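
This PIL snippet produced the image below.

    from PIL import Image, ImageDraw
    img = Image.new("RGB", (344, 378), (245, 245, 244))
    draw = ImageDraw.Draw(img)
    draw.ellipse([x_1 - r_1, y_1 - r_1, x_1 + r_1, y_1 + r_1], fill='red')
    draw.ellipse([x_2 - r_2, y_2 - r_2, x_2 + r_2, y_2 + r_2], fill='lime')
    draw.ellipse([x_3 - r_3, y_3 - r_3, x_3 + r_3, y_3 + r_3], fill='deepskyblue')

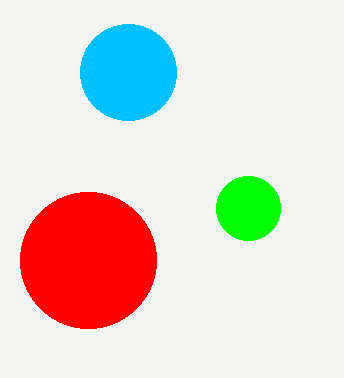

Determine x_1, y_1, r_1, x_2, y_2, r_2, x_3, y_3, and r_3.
x_1 = 88
y_1 = 260
r_1 = 68
x_2 = 248
y_2 = 208
r_2 = 32
x_3 = 128
y_3 = 72
r_3 = 48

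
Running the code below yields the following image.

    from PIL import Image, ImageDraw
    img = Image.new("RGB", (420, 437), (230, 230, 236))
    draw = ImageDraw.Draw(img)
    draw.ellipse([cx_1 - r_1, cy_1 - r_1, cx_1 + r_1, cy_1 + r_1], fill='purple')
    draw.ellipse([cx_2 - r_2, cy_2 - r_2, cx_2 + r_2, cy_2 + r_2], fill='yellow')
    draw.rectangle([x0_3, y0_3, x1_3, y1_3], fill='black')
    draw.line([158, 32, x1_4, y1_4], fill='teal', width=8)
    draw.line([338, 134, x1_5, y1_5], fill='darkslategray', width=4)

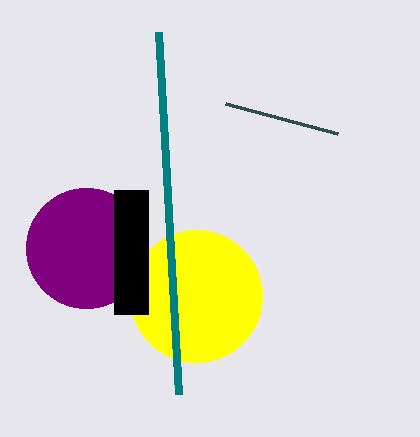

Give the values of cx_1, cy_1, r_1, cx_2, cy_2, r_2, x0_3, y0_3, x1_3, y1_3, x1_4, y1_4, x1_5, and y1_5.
cx_1 = 86; cy_1 = 248; r_1 = 60; cx_2 = 196; cy_2 = 296; r_2 = 66; x0_3 = 114; y0_3 = 190; x1_3 = 148; y1_3 = 314; x1_4 = 178; y1_4 = 394; x1_5 = 226; y1_5 = 104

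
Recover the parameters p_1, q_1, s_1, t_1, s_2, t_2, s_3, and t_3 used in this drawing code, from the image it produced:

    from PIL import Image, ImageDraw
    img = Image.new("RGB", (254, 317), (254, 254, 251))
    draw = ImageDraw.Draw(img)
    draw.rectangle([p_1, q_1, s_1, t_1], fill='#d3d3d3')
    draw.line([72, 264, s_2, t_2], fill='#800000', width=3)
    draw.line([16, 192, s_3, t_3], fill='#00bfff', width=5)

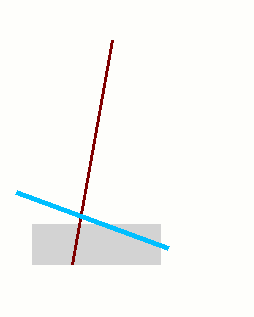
p_1 = 32; q_1 = 224; s_1 = 160; t_1 = 264; s_2 = 112; t_2 = 40; s_3 = 168; t_3 = 248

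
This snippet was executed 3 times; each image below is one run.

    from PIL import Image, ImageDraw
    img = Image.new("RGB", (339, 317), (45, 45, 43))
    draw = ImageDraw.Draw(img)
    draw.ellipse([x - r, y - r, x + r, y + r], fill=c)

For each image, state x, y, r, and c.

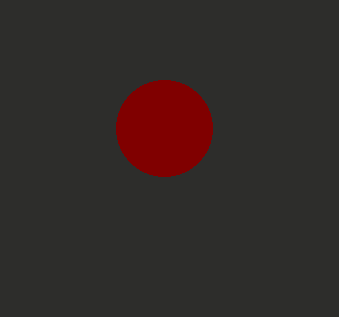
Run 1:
x = 164; y = 128; r = 48; c = 'maroon'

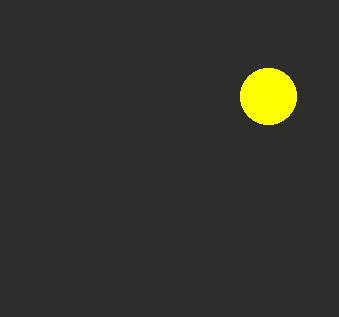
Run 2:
x = 268; y = 96; r = 28; c = 'yellow'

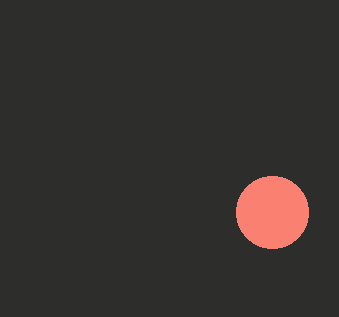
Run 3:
x = 272; y = 212; r = 36; c = 'salmon'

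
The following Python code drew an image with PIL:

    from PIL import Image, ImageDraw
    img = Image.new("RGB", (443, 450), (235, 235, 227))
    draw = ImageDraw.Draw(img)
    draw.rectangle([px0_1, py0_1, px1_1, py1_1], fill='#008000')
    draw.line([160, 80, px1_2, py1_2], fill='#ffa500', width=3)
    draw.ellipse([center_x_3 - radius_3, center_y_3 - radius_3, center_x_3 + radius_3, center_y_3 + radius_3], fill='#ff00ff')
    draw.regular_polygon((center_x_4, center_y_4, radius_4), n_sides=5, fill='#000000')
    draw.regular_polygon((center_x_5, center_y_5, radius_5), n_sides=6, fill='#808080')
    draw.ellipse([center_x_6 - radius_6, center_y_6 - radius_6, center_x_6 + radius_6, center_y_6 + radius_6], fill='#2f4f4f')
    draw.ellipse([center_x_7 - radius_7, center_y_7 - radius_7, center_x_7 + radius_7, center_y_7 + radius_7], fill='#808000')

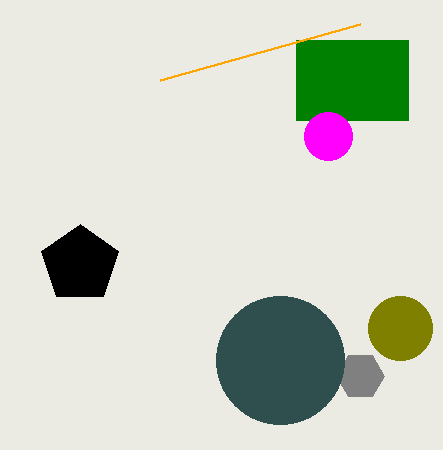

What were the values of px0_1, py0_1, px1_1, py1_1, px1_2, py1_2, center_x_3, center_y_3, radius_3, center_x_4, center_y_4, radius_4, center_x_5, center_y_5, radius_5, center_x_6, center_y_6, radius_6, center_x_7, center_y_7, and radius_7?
px0_1 = 296
py0_1 = 40
px1_1 = 408
py1_1 = 120
px1_2 = 360
py1_2 = 24
center_x_3 = 328
center_y_3 = 136
radius_3 = 24
center_x_4 = 80
center_y_4 = 264
radius_4 = 40
center_x_5 = 360
center_y_5 = 376
radius_5 = 24
center_x_6 = 280
center_y_6 = 360
radius_6 = 64
center_x_7 = 400
center_y_7 = 328
radius_7 = 32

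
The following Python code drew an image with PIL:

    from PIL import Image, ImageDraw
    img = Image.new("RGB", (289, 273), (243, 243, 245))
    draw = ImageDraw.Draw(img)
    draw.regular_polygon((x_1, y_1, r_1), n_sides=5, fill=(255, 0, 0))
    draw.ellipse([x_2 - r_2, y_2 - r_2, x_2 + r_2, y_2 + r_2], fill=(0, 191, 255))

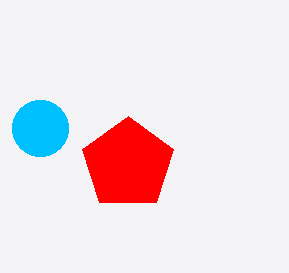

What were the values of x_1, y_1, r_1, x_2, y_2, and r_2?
x_1 = 128; y_1 = 164; r_1 = 48; x_2 = 40; y_2 = 128; r_2 = 28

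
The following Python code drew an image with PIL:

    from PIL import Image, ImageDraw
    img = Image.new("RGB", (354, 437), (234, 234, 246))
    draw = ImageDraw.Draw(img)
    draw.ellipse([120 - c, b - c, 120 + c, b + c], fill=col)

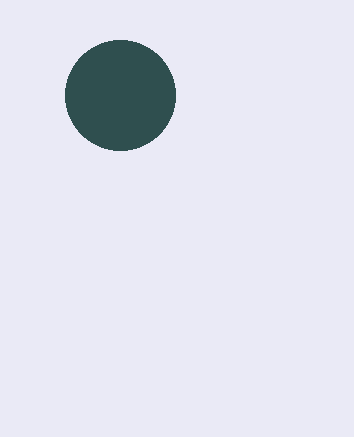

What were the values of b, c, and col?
b = 95
c = 55
col = 'darkslategray'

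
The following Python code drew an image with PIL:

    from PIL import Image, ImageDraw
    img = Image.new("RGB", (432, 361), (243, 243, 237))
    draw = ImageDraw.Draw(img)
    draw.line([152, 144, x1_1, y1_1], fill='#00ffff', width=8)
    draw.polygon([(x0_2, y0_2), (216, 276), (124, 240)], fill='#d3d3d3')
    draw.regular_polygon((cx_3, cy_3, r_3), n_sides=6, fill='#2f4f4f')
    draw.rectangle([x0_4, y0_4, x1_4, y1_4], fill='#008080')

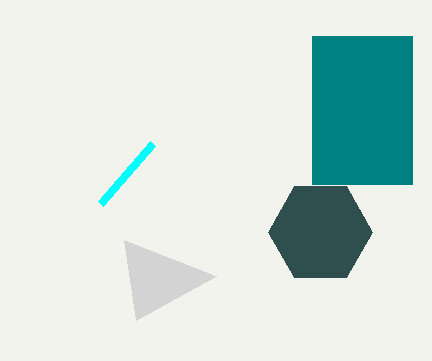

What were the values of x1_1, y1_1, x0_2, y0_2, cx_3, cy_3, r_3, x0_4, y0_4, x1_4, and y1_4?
x1_1 = 100, y1_1 = 204, x0_2 = 136, y0_2 = 320, cx_3 = 320, cy_3 = 232, r_3 = 52, x0_4 = 312, y0_4 = 36, x1_4 = 412, y1_4 = 184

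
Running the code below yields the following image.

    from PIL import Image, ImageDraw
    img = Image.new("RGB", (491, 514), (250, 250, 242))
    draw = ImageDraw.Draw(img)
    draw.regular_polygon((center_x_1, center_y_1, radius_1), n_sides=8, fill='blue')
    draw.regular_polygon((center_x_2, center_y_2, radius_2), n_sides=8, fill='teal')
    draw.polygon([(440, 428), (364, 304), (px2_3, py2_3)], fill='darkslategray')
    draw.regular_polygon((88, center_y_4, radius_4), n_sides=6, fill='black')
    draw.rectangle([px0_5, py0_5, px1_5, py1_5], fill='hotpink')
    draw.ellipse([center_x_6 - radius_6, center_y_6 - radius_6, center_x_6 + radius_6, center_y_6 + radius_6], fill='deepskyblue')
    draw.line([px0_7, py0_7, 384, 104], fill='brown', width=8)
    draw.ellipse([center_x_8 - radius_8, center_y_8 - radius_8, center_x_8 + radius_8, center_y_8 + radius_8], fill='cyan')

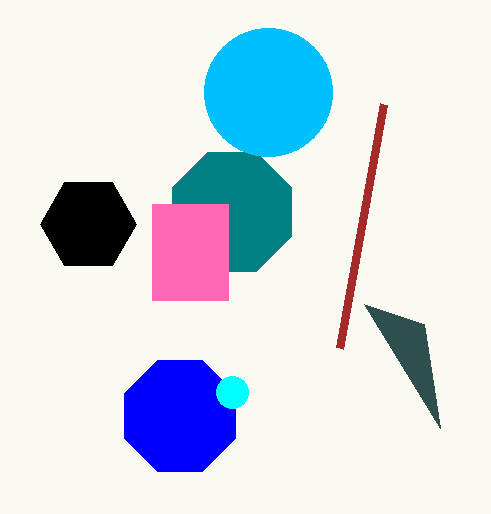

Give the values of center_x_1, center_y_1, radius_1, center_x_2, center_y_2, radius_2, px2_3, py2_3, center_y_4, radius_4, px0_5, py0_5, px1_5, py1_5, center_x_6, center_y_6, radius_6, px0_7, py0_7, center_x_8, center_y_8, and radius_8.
center_x_1 = 180, center_y_1 = 416, radius_1 = 60, center_x_2 = 232, center_y_2 = 212, radius_2 = 64, px2_3 = 424, py2_3 = 324, center_y_4 = 224, radius_4 = 48, px0_5 = 152, py0_5 = 204, px1_5 = 228, py1_5 = 300, center_x_6 = 268, center_y_6 = 92, radius_6 = 64, px0_7 = 340, py0_7 = 348, center_x_8 = 232, center_y_8 = 392, radius_8 = 16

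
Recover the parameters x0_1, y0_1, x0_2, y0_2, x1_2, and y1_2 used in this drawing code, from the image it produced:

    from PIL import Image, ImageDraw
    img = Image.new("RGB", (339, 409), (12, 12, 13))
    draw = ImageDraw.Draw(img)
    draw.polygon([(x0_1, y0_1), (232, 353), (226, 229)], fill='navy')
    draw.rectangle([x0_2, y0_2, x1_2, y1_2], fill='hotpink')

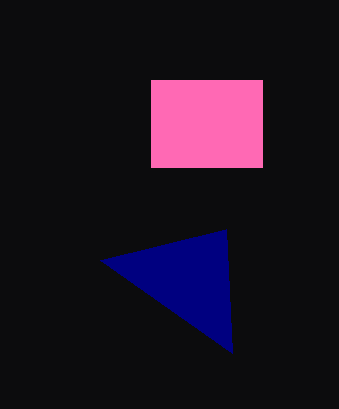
x0_1 = 100
y0_1 = 260
x0_2 = 151
y0_2 = 80
x1_2 = 262
y1_2 = 167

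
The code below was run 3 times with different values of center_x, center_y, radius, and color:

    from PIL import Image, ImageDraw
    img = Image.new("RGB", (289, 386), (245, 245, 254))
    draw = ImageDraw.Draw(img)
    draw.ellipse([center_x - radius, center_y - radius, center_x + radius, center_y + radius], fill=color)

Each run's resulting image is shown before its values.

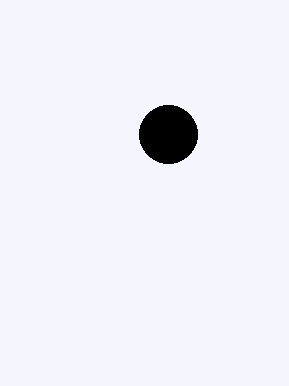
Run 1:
center_x = 168
center_y = 134
radius = 29
color = 'black'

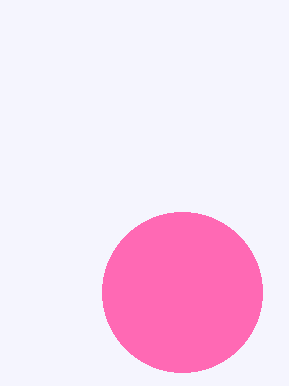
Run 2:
center_x = 182; center_y = 292; radius = 80; color = 'hotpink'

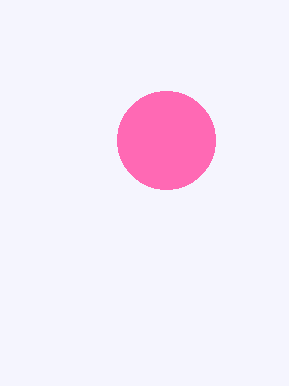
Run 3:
center_x = 166; center_y = 140; radius = 49; color = 'hotpink'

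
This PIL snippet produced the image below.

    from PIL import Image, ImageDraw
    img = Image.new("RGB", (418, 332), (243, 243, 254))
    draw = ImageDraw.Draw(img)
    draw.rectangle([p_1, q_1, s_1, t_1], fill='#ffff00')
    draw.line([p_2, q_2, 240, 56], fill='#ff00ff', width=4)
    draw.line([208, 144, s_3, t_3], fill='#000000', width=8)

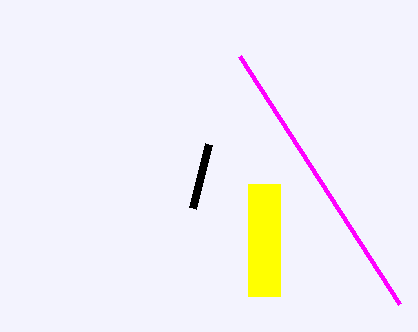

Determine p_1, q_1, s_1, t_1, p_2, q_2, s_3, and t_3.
p_1 = 248
q_1 = 184
s_1 = 280
t_1 = 296
p_2 = 400
q_2 = 304
s_3 = 192
t_3 = 208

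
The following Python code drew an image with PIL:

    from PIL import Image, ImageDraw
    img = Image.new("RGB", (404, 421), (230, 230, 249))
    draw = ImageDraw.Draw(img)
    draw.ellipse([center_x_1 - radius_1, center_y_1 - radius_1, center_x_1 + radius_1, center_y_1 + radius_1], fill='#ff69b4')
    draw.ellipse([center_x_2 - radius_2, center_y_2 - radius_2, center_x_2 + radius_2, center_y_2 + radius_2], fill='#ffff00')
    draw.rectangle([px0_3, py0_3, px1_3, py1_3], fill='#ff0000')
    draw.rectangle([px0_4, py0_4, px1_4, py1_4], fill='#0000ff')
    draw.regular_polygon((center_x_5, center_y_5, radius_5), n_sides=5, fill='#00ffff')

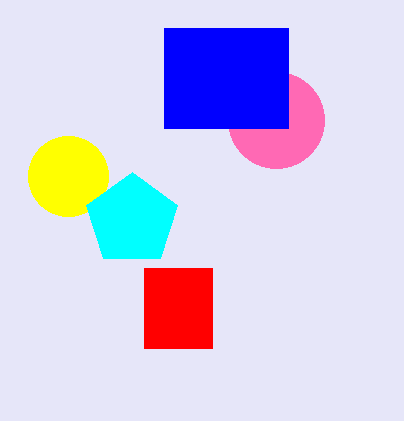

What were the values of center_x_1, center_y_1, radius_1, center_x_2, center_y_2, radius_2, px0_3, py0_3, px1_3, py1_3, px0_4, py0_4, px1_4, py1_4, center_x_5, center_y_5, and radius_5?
center_x_1 = 276, center_y_1 = 120, radius_1 = 48, center_x_2 = 68, center_y_2 = 176, radius_2 = 40, px0_3 = 144, py0_3 = 268, px1_3 = 212, py1_3 = 348, px0_4 = 164, py0_4 = 28, px1_4 = 288, py1_4 = 128, center_x_5 = 132, center_y_5 = 220, radius_5 = 48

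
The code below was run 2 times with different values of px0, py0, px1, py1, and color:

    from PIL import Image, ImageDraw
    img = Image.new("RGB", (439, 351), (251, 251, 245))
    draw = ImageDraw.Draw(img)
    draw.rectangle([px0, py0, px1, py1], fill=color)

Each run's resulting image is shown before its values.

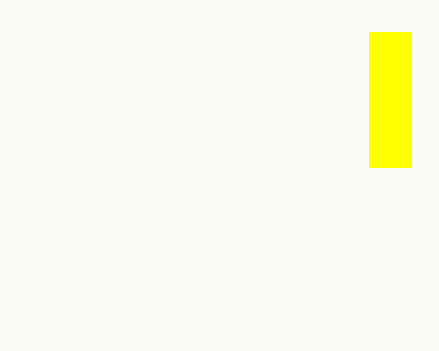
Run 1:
px0 = 369; py0 = 32; px1 = 411; py1 = 167; color = 'yellow'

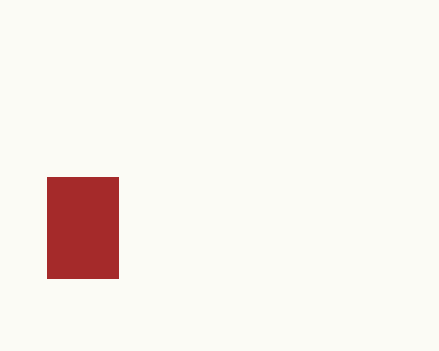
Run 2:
px0 = 47; py0 = 177; px1 = 118; py1 = 278; color = 'brown'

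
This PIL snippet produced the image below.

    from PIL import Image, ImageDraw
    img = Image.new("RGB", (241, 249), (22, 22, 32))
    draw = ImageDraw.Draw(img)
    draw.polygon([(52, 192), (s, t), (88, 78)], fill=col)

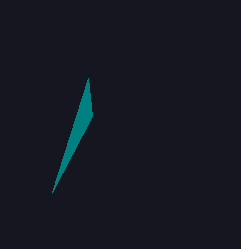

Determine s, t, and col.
s = 92
t = 116
col = 'teal'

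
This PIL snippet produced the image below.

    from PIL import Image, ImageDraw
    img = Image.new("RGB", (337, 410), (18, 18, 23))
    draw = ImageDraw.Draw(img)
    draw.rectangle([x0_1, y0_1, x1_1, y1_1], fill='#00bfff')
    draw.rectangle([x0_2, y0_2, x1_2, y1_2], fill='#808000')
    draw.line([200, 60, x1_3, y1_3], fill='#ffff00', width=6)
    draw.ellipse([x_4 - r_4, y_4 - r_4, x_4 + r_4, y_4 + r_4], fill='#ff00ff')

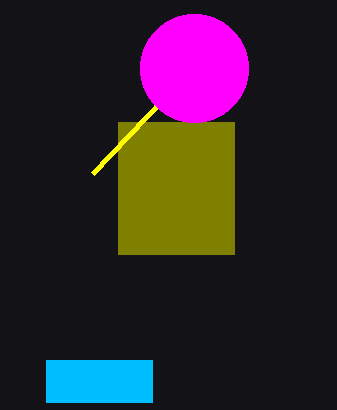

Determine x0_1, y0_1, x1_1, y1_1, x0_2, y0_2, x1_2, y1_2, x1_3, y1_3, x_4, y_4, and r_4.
x0_1 = 46
y0_1 = 360
x1_1 = 152
y1_1 = 402
x0_2 = 118
y0_2 = 122
x1_2 = 234
y1_2 = 254
x1_3 = 92
y1_3 = 174
x_4 = 194
y_4 = 68
r_4 = 54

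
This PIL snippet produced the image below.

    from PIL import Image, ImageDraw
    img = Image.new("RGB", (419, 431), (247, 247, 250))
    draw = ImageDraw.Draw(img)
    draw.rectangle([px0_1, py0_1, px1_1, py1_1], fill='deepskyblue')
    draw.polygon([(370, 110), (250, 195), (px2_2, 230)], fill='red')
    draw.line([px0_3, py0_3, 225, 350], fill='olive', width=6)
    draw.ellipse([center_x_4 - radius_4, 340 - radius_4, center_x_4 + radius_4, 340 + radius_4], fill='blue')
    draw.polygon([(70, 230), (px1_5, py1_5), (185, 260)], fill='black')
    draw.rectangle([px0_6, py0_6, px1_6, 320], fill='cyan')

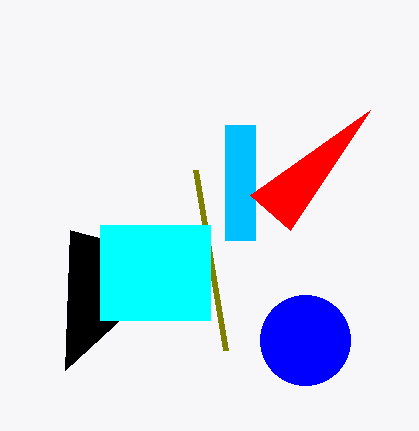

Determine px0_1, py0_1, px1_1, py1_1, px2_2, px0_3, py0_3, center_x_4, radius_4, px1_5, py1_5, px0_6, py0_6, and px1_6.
px0_1 = 225; py0_1 = 125; px1_1 = 255; py1_1 = 240; px2_2 = 290; px0_3 = 195; py0_3 = 170; center_x_4 = 305; radius_4 = 45; px1_5 = 65; py1_5 = 370; px0_6 = 100; py0_6 = 225; px1_6 = 210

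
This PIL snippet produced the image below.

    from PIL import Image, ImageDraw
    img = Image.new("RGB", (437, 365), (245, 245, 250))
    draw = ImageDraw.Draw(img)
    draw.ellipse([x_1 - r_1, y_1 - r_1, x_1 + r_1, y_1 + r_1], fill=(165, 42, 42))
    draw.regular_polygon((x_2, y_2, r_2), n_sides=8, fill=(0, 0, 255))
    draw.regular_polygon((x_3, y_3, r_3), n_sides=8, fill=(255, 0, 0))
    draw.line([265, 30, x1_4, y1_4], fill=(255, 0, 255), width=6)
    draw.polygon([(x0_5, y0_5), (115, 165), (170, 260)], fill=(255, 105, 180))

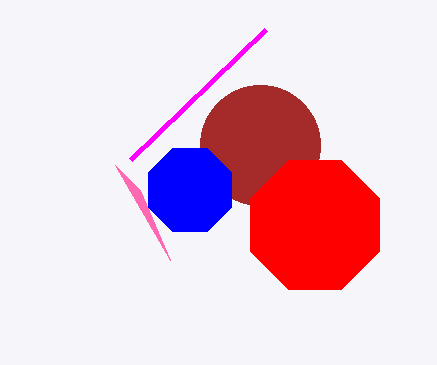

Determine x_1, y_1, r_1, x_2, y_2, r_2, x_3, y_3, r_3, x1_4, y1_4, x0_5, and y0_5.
x_1 = 260, y_1 = 145, r_1 = 60, x_2 = 190, y_2 = 190, r_2 = 45, x_3 = 315, y_3 = 225, r_3 = 70, x1_4 = 130, y1_4 = 160, x0_5 = 140, y0_5 = 190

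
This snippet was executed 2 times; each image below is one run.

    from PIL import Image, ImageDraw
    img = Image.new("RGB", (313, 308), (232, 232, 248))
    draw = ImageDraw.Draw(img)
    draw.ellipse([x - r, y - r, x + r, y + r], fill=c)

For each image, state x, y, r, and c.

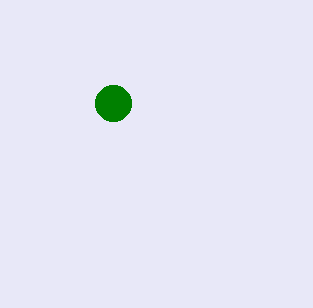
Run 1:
x = 113, y = 103, r = 18, c = 'green'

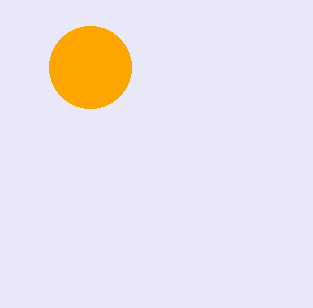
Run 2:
x = 90
y = 67
r = 41
c = 'orange'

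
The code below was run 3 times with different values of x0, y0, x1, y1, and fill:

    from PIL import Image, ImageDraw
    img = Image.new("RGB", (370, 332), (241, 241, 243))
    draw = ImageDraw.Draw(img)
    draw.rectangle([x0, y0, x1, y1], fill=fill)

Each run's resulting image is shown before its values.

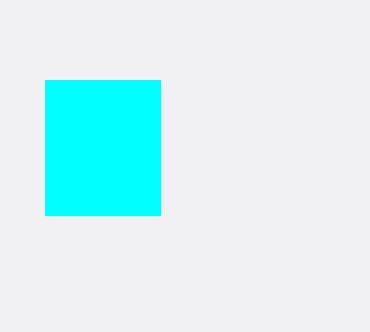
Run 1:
x0 = 45
y0 = 80
x1 = 160
y1 = 215
fill = 'cyan'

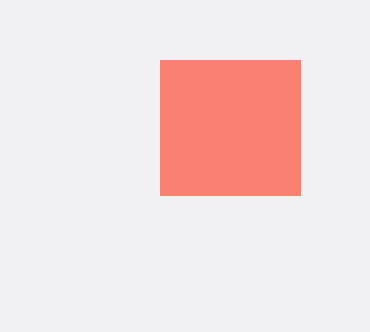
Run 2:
x0 = 160, y0 = 60, x1 = 300, y1 = 195, fill = 'salmon'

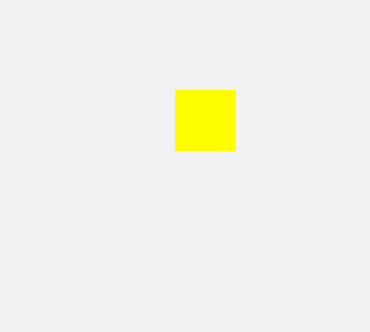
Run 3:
x0 = 175, y0 = 90, x1 = 235, y1 = 150, fill = 'yellow'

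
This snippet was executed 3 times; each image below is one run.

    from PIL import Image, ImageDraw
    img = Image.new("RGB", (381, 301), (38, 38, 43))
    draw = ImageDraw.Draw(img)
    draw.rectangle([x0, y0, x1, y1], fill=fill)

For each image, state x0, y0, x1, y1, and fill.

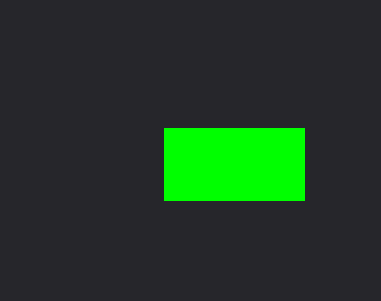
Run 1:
x0 = 164
y0 = 128
x1 = 304
y1 = 200
fill = 'lime'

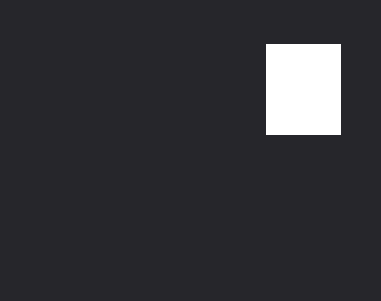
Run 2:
x0 = 266; y0 = 44; x1 = 340; y1 = 134; fill = 'white'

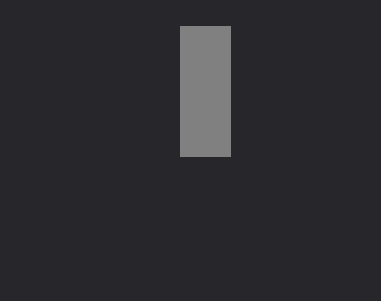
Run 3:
x0 = 180
y0 = 26
x1 = 230
y1 = 156
fill = 'gray'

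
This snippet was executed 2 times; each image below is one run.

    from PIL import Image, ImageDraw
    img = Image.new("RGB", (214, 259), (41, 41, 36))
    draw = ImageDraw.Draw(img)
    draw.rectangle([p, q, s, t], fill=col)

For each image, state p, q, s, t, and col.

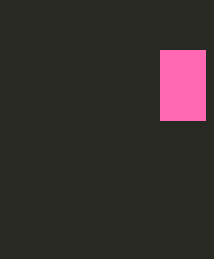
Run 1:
p = 160, q = 50, s = 205, t = 120, col = 'hotpink'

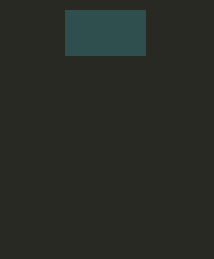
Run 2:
p = 65; q = 10; s = 145; t = 55; col = 'darkslategray'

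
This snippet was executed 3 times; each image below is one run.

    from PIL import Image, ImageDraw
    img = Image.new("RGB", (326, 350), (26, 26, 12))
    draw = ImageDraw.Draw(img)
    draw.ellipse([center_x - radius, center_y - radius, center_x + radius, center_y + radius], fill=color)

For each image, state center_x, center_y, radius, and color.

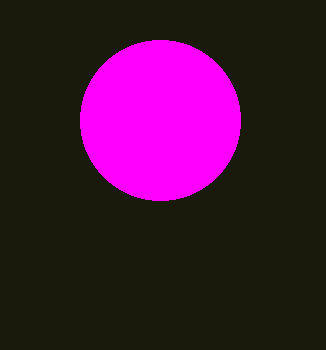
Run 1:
center_x = 160, center_y = 120, radius = 80, color = 'magenta'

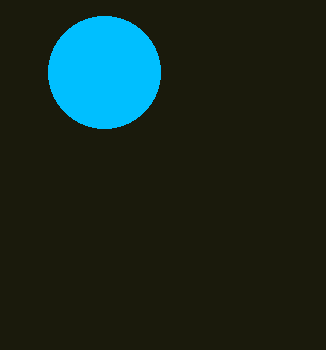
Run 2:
center_x = 104, center_y = 72, radius = 56, color = 'deepskyblue'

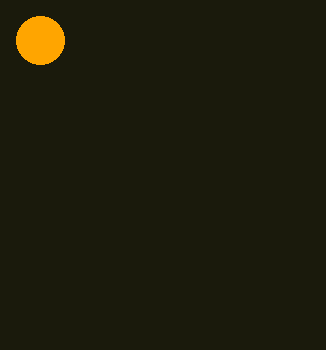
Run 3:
center_x = 40
center_y = 40
radius = 24
color = 'orange'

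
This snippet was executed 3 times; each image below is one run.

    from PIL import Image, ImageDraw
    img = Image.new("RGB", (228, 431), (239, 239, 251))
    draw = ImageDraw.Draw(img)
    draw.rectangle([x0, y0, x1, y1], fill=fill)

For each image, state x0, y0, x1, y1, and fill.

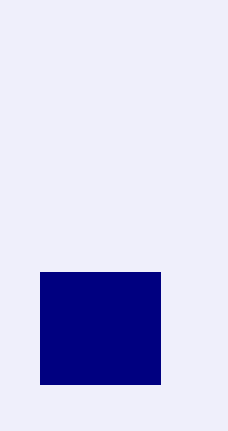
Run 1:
x0 = 40; y0 = 272; x1 = 160; y1 = 384; fill = 'navy'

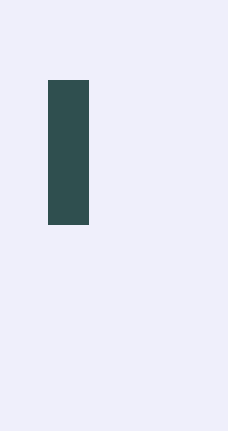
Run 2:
x0 = 48, y0 = 80, x1 = 88, y1 = 224, fill = 'darkslategray'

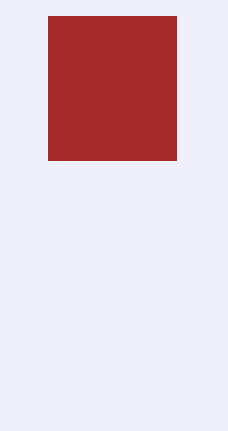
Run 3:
x0 = 48
y0 = 16
x1 = 176
y1 = 160
fill = 'brown'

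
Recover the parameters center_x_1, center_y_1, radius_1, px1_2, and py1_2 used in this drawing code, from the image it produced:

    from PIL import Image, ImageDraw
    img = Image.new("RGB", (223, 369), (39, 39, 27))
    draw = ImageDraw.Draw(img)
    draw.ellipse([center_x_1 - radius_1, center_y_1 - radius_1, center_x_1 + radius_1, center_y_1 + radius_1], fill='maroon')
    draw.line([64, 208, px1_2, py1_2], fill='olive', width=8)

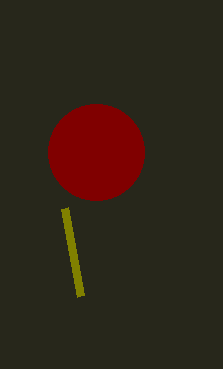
center_x_1 = 96, center_y_1 = 152, radius_1 = 48, px1_2 = 80, py1_2 = 296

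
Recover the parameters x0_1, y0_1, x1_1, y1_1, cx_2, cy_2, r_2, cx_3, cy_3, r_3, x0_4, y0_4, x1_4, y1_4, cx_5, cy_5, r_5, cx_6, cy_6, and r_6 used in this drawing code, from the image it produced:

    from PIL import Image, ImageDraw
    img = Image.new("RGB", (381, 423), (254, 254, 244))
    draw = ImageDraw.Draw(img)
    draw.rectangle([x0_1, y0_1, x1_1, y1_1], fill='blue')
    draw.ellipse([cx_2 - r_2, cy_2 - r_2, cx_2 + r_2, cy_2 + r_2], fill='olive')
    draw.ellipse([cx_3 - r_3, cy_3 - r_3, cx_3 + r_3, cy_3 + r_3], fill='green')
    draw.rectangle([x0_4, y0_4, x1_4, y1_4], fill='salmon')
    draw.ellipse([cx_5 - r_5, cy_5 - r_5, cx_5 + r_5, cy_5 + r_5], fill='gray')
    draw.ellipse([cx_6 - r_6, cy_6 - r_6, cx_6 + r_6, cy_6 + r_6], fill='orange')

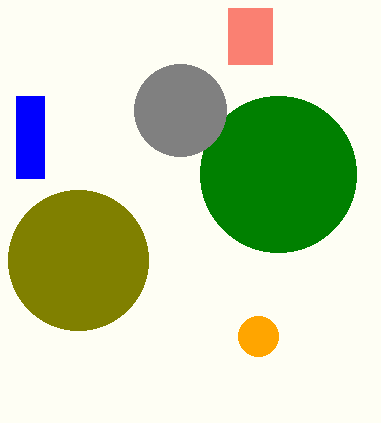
x0_1 = 16, y0_1 = 96, x1_1 = 44, y1_1 = 178, cx_2 = 78, cy_2 = 260, r_2 = 70, cx_3 = 278, cy_3 = 174, r_3 = 78, x0_4 = 228, y0_4 = 8, x1_4 = 272, y1_4 = 64, cx_5 = 180, cy_5 = 110, r_5 = 46, cx_6 = 258, cy_6 = 336, r_6 = 20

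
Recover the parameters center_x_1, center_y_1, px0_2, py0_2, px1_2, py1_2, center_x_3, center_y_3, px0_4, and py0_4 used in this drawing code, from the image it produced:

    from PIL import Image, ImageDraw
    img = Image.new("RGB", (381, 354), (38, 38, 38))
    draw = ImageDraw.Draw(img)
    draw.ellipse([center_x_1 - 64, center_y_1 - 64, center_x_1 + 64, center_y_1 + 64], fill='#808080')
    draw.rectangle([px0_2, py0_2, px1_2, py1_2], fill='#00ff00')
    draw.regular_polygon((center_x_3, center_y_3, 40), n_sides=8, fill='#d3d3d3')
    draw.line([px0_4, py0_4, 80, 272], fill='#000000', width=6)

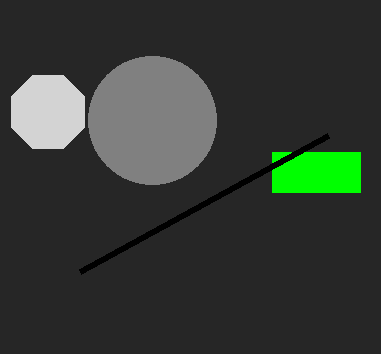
center_x_1 = 152; center_y_1 = 120; px0_2 = 272; py0_2 = 152; px1_2 = 360; py1_2 = 192; center_x_3 = 48; center_y_3 = 112; px0_4 = 328; py0_4 = 136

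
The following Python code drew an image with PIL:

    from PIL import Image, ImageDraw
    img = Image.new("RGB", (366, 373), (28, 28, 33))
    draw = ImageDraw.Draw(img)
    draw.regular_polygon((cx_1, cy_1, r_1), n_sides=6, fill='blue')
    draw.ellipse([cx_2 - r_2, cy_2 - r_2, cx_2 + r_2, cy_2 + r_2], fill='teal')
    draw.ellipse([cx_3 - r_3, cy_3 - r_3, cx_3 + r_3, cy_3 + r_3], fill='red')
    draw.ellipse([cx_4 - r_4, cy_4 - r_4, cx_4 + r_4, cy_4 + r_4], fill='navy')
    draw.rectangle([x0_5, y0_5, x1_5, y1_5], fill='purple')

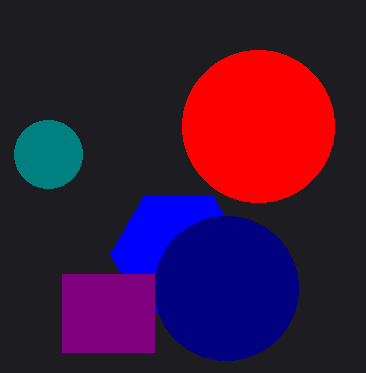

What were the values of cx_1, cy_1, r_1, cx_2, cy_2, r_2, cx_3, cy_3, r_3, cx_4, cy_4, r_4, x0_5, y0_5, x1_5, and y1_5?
cx_1 = 178
cy_1 = 254
r_1 = 68
cx_2 = 48
cy_2 = 154
r_2 = 34
cx_3 = 258
cy_3 = 126
r_3 = 76
cx_4 = 226
cy_4 = 288
r_4 = 72
x0_5 = 62
y0_5 = 274
x1_5 = 154
y1_5 = 352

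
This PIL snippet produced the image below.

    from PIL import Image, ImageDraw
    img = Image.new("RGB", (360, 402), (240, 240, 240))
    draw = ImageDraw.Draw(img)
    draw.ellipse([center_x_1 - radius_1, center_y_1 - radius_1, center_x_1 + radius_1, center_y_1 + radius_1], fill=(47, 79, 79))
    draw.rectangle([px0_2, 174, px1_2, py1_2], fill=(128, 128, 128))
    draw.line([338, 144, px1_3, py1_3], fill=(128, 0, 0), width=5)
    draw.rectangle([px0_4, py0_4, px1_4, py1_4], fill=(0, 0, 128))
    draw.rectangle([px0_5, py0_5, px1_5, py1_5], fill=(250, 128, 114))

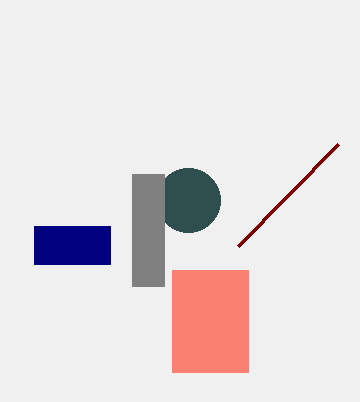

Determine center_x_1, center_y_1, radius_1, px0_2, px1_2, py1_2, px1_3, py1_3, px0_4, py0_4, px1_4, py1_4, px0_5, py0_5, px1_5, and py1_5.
center_x_1 = 188; center_y_1 = 200; radius_1 = 32; px0_2 = 132; px1_2 = 164; py1_2 = 286; px1_3 = 238; py1_3 = 246; px0_4 = 34; py0_4 = 226; px1_4 = 110; py1_4 = 264; px0_5 = 172; py0_5 = 270; px1_5 = 248; py1_5 = 372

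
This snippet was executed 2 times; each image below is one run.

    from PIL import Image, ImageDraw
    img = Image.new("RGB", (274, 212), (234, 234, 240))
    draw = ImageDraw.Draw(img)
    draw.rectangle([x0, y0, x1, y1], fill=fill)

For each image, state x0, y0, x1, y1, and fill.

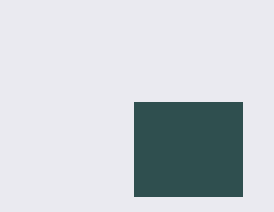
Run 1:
x0 = 134
y0 = 102
x1 = 242
y1 = 196
fill = 'darkslategray'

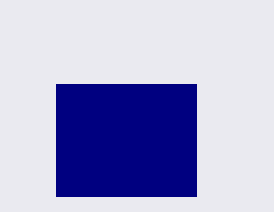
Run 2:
x0 = 56; y0 = 84; x1 = 196; y1 = 196; fill = 'navy'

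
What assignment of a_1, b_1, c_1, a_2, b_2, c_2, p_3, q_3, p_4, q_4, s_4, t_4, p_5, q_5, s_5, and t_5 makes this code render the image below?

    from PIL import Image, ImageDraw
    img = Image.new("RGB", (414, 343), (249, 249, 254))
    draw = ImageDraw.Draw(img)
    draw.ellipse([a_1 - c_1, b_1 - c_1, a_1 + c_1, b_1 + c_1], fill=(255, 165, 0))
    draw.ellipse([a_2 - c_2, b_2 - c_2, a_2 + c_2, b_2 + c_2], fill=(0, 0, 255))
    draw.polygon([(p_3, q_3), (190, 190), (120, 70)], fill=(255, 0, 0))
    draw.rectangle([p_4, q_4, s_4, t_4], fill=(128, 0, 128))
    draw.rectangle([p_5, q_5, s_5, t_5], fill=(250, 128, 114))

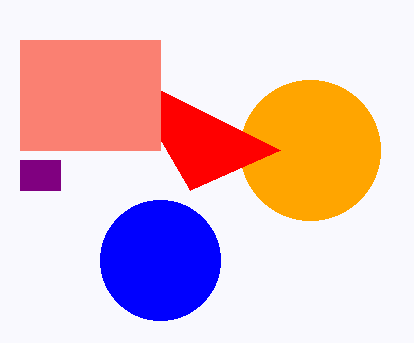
a_1 = 310
b_1 = 150
c_1 = 70
a_2 = 160
b_2 = 260
c_2 = 60
p_3 = 280
q_3 = 150
p_4 = 20
q_4 = 160
s_4 = 60
t_4 = 190
p_5 = 20
q_5 = 40
s_5 = 160
t_5 = 150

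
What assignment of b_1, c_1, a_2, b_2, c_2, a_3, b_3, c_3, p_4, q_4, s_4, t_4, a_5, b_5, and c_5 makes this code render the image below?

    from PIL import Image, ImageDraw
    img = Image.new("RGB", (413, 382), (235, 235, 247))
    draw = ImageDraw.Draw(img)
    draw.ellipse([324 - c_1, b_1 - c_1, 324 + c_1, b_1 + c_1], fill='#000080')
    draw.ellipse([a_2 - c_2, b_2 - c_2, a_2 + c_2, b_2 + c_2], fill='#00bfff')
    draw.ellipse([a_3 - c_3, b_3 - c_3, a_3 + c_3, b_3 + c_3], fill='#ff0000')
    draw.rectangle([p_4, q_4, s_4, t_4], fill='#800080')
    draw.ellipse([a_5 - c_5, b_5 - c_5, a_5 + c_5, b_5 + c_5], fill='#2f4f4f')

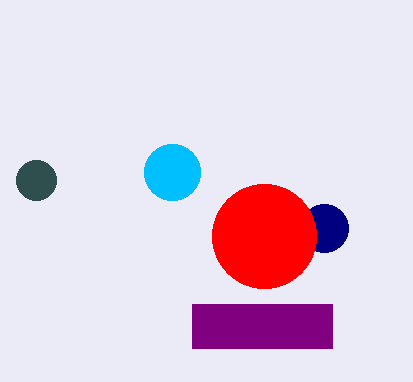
b_1 = 228; c_1 = 24; a_2 = 172; b_2 = 172; c_2 = 28; a_3 = 264; b_3 = 236; c_3 = 52; p_4 = 192; q_4 = 304; s_4 = 332; t_4 = 348; a_5 = 36; b_5 = 180; c_5 = 20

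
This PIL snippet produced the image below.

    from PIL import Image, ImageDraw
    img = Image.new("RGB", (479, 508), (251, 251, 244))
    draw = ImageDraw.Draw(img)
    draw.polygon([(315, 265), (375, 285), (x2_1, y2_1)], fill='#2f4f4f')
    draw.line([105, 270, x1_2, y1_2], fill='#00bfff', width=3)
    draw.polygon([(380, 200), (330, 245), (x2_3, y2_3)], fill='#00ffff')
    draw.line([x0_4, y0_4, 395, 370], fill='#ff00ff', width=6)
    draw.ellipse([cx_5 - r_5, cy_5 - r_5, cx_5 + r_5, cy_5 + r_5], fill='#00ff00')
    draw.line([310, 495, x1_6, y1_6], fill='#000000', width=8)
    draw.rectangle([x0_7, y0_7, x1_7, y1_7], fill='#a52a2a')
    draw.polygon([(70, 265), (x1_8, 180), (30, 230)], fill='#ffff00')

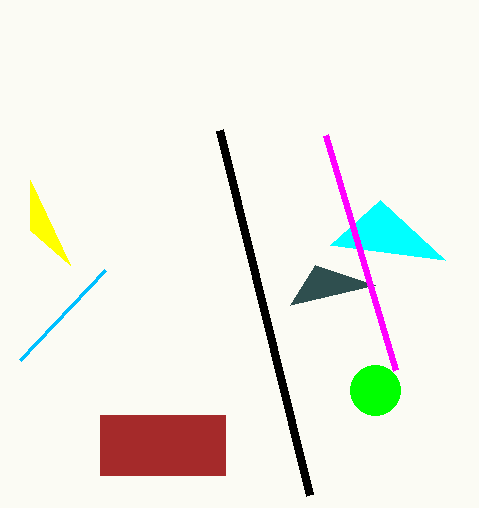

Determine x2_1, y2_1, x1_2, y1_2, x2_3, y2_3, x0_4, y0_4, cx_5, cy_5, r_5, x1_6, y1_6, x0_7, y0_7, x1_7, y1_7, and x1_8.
x2_1 = 290, y2_1 = 305, x1_2 = 20, y1_2 = 360, x2_3 = 445, y2_3 = 260, x0_4 = 325, y0_4 = 135, cx_5 = 375, cy_5 = 390, r_5 = 25, x1_6 = 220, y1_6 = 130, x0_7 = 100, y0_7 = 415, x1_7 = 225, y1_7 = 475, x1_8 = 30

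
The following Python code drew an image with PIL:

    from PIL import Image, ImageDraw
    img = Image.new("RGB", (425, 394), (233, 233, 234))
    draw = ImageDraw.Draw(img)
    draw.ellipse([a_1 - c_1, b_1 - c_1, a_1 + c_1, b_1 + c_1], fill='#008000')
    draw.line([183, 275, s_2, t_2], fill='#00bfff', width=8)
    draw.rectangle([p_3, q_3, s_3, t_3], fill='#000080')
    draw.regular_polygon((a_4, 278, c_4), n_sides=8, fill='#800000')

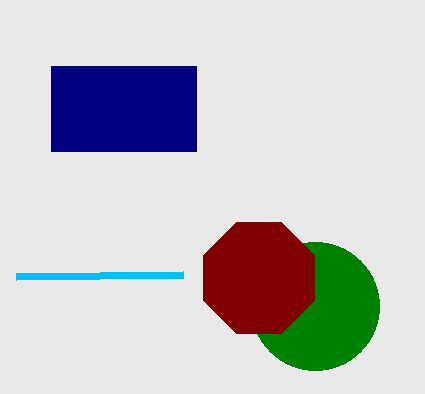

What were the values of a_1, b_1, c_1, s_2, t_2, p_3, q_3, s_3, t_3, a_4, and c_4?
a_1 = 315
b_1 = 306
c_1 = 64
s_2 = 16
t_2 = 277
p_3 = 51
q_3 = 66
s_3 = 196
t_3 = 151
a_4 = 259
c_4 = 60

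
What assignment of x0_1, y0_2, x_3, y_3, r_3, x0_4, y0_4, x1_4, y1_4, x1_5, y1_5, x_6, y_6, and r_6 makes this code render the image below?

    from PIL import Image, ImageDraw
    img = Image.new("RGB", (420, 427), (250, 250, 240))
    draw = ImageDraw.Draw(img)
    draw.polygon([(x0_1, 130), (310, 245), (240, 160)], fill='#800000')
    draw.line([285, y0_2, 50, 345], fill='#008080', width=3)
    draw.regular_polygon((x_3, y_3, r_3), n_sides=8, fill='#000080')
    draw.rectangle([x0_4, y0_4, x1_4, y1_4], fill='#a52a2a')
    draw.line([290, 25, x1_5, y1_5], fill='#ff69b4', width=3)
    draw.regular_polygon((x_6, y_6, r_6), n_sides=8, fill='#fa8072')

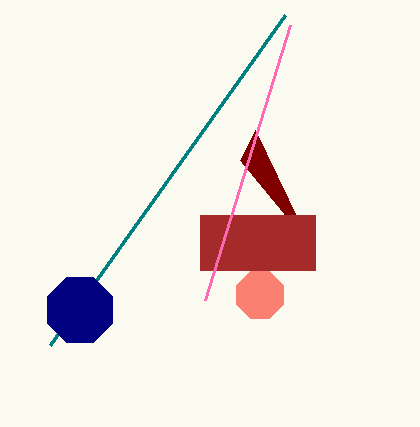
x0_1 = 255; y0_2 = 15; x_3 = 80; y_3 = 310; r_3 = 35; x0_4 = 200; y0_4 = 215; x1_4 = 315; y1_4 = 270; x1_5 = 205; y1_5 = 300; x_6 = 260; y_6 = 295; r_6 = 25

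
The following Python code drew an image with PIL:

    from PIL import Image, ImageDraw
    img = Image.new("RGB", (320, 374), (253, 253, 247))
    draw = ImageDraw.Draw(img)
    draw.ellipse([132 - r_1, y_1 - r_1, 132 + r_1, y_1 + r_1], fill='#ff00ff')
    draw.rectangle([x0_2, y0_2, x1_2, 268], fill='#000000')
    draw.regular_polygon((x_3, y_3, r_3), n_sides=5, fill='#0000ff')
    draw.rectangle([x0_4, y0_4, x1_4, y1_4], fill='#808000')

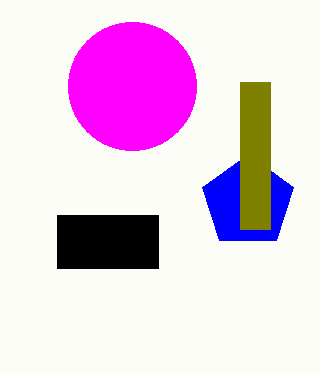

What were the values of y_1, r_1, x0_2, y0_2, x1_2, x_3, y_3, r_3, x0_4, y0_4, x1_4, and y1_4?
y_1 = 86, r_1 = 64, x0_2 = 57, y0_2 = 215, x1_2 = 158, x_3 = 248, y_3 = 202, r_3 = 48, x0_4 = 240, y0_4 = 82, x1_4 = 270, y1_4 = 229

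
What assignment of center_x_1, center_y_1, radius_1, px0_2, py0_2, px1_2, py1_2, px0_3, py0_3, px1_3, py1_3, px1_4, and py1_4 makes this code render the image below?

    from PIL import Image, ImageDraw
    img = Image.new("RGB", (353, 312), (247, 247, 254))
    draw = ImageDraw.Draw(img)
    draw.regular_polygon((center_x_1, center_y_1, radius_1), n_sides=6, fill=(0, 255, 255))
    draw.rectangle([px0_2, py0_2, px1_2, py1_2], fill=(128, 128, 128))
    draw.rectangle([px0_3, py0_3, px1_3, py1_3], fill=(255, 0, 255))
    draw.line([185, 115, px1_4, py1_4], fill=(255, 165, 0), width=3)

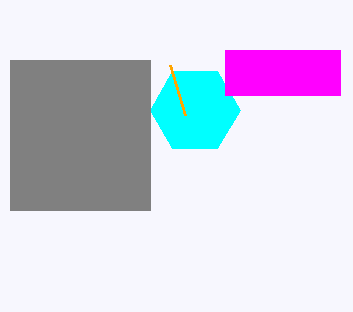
center_x_1 = 195, center_y_1 = 110, radius_1 = 45, px0_2 = 10, py0_2 = 60, px1_2 = 150, py1_2 = 210, px0_3 = 225, py0_3 = 50, px1_3 = 340, py1_3 = 95, px1_4 = 170, py1_4 = 65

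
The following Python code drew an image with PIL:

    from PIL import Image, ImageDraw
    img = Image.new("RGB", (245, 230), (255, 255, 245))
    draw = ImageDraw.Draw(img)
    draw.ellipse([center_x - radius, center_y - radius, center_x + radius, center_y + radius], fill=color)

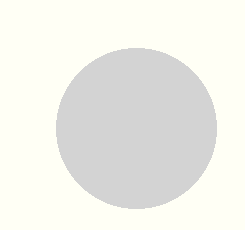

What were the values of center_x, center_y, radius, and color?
center_x = 136
center_y = 128
radius = 80
color = 'lightgray'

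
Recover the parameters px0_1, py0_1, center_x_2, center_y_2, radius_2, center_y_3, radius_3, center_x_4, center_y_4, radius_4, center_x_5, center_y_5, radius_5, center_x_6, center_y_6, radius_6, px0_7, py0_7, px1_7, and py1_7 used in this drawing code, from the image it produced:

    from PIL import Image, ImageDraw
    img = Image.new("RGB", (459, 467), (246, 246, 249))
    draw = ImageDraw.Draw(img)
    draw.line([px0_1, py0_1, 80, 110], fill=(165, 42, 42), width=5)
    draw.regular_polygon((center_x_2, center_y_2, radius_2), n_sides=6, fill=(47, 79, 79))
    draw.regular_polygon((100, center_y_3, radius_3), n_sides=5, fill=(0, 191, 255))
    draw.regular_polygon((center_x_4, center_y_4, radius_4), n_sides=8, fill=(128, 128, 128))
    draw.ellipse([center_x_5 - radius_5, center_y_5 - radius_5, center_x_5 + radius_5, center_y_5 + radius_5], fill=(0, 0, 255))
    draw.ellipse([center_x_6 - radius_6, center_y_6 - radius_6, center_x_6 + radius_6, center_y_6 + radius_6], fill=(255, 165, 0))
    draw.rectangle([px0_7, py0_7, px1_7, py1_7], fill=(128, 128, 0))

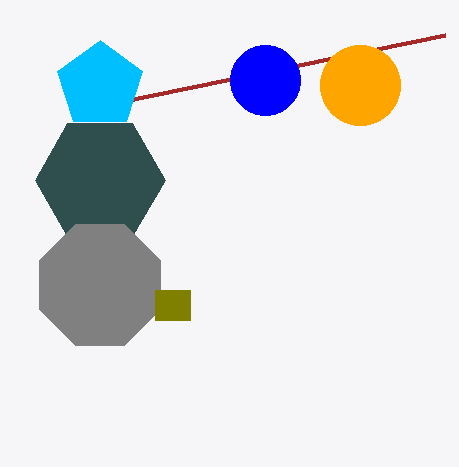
px0_1 = 445
py0_1 = 35
center_x_2 = 100
center_y_2 = 180
radius_2 = 65
center_y_3 = 85
radius_3 = 45
center_x_4 = 100
center_y_4 = 285
radius_4 = 65
center_x_5 = 265
center_y_5 = 80
radius_5 = 35
center_x_6 = 360
center_y_6 = 85
radius_6 = 40
px0_7 = 155
py0_7 = 290
px1_7 = 190
py1_7 = 320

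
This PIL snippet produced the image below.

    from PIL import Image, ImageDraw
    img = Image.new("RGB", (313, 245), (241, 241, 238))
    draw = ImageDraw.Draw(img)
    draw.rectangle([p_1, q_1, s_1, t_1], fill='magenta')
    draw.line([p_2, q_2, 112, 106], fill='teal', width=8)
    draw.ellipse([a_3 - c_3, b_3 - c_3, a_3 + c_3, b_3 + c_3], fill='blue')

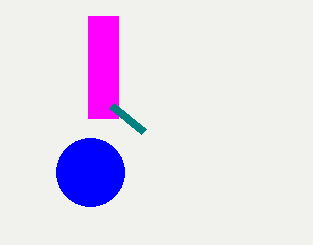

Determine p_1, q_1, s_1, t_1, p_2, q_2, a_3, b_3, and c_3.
p_1 = 88; q_1 = 16; s_1 = 118; t_1 = 118; p_2 = 144; q_2 = 132; a_3 = 90; b_3 = 172; c_3 = 34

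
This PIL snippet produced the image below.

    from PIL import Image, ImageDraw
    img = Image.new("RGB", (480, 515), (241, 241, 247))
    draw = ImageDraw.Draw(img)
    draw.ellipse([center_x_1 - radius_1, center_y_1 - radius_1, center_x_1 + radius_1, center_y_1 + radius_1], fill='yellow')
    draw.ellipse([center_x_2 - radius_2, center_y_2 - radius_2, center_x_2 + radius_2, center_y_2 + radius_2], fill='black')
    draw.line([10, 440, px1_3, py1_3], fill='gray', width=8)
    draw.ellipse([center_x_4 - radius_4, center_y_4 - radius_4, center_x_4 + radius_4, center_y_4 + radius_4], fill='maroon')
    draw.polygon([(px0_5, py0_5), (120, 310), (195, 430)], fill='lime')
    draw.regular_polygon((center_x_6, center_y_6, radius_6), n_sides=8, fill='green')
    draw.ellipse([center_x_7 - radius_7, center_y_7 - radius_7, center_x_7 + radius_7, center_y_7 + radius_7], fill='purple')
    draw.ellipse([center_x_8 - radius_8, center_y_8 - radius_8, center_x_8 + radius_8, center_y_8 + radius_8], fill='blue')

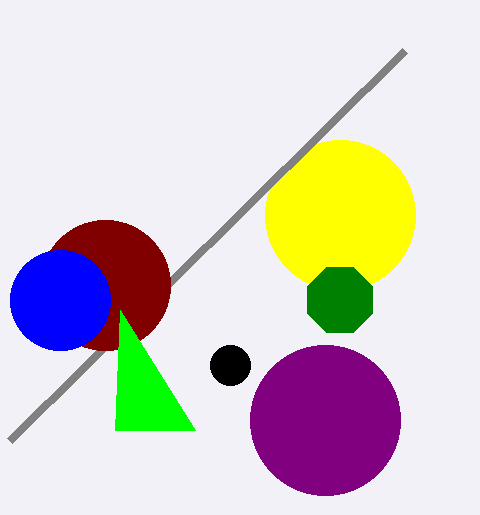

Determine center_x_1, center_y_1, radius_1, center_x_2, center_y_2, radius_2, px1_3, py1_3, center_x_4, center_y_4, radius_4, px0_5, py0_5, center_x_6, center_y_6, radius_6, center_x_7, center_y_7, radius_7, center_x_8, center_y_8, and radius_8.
center_x_1 = 340; center_y_1 = 215; radius_1 = 75; center_x_2 = 230; center_y_2 = 365; radius_2 = 20; px1_3 = 405; py1_3 = 50; center_x_4 = 105; center_y_4 = 285; radius_4 = 65; px0_5 = 115; py0_5 = 430; center_x_6 = 340; center_y_6 = 300; radius_6 = 35; center_x_7 = 325; center_y_7 = 420; radius_7 = 75; center_x_8 = 60; center_y_8 = 300; radius_8 = 50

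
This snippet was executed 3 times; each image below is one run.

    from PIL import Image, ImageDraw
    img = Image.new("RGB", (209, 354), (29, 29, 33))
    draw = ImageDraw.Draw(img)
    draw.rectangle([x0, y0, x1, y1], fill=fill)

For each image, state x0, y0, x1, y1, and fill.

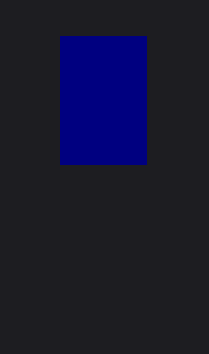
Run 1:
x0 = 60
y0 = 36
x1 = 146
y1 = 164
fill = 'navy'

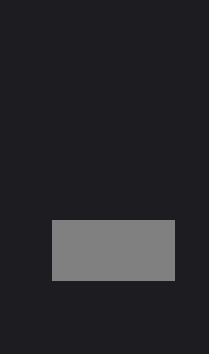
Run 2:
x0 = 52; y0 = 220; x1 = 174; y1 = 280; fill = 'gray'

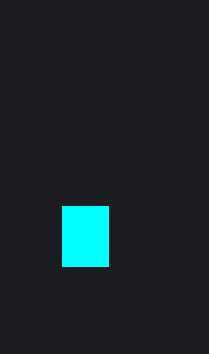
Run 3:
x0 = 62, y0 = 206, x1 = 108, y1 = 266, fill = 'cyan'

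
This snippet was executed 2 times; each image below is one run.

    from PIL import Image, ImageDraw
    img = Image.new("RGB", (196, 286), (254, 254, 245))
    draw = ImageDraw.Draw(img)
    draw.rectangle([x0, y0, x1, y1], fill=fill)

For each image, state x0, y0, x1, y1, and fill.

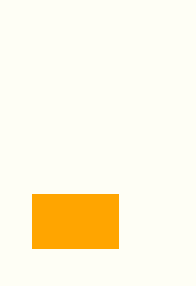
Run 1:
x0 = 32, y0 = 194, x1 = 118, y1 = 248, fill = 'orange'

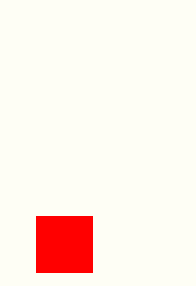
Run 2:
x0 = 36, y0 = 216, x1 = 92, y1 = 272, fill = 'red'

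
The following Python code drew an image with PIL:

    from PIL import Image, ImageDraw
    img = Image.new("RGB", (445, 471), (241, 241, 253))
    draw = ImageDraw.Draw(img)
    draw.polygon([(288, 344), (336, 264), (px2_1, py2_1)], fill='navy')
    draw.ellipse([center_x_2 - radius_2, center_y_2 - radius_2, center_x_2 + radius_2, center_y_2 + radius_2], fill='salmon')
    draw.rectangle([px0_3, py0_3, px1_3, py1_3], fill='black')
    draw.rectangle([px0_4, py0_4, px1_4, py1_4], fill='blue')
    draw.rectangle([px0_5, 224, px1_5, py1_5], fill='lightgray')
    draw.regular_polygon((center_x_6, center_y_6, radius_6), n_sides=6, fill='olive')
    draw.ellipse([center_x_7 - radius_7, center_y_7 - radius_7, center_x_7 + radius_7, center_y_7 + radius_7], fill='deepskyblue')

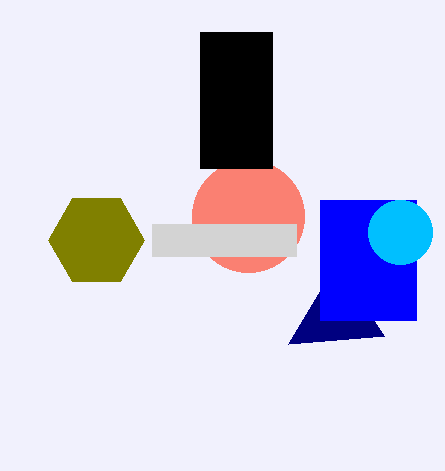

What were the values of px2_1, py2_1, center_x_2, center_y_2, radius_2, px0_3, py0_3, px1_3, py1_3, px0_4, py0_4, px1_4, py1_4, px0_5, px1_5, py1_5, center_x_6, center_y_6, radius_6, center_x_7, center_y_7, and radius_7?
px2_1 = 384; py2_1 = 336; center_x_2 = 248; center_y_2 = 216; radius_2 = 56; px0_3 = 200; py0_3 = 32; px1_3 = 272; py1_3 = 168; px0_4 = 320; py0_4 = 200; px1_4 = 416; py1_4 = 320; px0_5 = 152; px1_5 = 296; py1_5 = 256; center_x_6 = 96; center_y_6 = 240; radius_6 = 48; center_x_7 = 400; center_y_7 = 232; radius_7 = 32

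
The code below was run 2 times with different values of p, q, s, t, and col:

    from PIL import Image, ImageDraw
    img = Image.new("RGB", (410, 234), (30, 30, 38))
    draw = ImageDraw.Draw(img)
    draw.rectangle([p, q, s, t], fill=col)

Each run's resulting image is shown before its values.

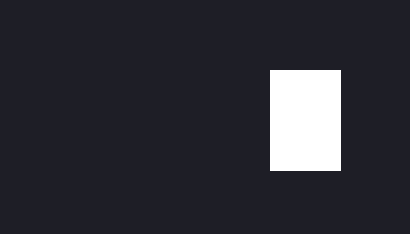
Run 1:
p = 270; q = 70; s = 340; t = 170; col = 'white'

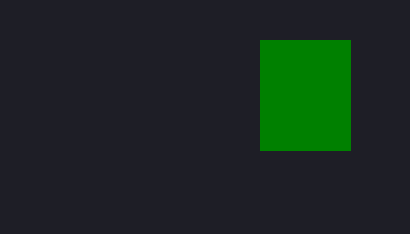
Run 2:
p = 260; q = 40; s = 350; t = 150; col = 'green'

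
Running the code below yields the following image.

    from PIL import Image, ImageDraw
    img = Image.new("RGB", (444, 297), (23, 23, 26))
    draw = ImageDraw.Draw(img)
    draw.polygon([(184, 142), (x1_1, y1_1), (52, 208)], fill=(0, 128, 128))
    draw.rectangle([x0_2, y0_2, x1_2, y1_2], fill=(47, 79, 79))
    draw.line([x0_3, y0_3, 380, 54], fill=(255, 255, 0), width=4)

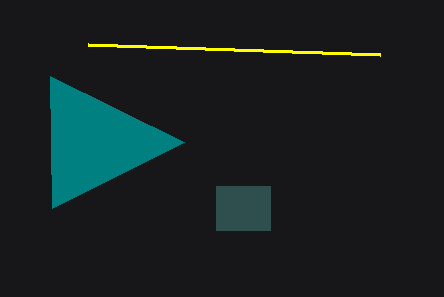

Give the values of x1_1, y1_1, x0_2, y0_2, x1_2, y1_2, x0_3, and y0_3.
x1_1 = 50; y1_1 = 76; x0_2 = 216; y0_2 = 186; x1_2 = 270; y1_2 = 230; x0_3 = 88; y0_3 = 44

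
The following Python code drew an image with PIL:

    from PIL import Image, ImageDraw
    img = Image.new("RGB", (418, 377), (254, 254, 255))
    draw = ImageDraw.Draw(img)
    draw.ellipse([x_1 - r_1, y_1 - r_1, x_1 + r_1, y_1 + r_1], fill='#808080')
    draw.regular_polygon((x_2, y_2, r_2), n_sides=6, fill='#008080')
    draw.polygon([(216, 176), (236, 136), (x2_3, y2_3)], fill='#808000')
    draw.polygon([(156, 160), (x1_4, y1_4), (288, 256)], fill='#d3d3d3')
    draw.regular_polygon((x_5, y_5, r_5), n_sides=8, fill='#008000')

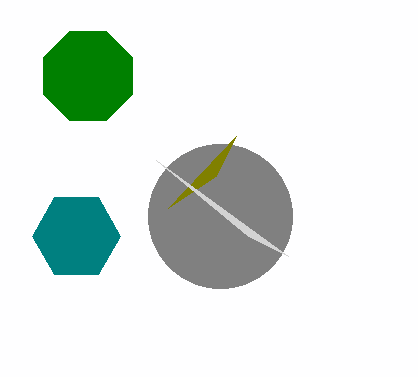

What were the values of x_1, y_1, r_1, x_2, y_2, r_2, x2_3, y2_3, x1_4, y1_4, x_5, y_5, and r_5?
x_1 = 220; y_1 = 216; r_1 = 72; x_2 = 76; y_2 = 236; r_2 = 44; x2_3 = 168; y2_3 = 208; x1_4 = 248; y1_4 = 236; x_5 = 88; y_5 = 76; r_5 = 48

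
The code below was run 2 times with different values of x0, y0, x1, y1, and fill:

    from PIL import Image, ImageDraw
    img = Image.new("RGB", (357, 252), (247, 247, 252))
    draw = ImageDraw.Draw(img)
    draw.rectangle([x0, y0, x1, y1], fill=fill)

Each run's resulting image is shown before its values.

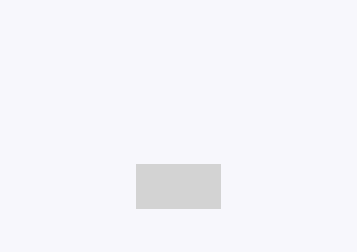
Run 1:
x0 = 136, y0 = 164, x1 = 220, y1 = 208, fill = 'lightgray'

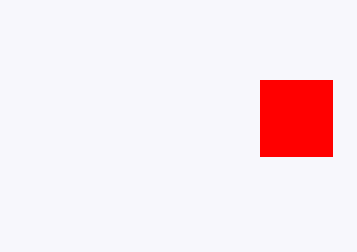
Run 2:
x0 = 260
y0 = 80
x1 = 332
y1 = 156
fill = 'red'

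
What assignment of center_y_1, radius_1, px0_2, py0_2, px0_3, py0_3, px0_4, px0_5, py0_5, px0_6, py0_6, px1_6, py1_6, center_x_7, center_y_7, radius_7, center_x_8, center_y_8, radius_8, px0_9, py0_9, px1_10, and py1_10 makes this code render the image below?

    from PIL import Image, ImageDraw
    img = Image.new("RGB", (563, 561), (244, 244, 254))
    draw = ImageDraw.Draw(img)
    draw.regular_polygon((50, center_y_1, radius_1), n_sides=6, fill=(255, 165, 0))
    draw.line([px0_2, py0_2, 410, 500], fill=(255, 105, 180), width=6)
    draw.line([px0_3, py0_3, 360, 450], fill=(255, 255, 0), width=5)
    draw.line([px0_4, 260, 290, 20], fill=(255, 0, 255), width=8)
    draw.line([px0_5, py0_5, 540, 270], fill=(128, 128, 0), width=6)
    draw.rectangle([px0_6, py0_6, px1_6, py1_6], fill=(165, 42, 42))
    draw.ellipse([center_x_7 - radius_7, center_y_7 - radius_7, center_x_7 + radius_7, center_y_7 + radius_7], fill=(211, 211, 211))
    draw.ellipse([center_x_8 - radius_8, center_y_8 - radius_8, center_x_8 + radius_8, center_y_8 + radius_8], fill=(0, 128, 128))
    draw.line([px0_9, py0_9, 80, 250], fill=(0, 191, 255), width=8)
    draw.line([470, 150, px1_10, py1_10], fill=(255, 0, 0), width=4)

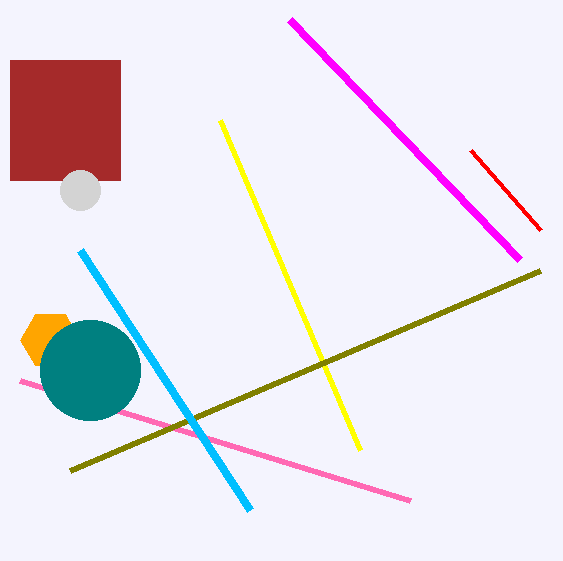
center_y_1 = 340, radius_1 = 30, px0_2 = 20, py0_2 = 380, px0_3 = 220, py0_3 = 120, px0_4 = 520, px0_5 = 70, py0_5 = 470, px0_6 = 10, py0_6 = 60, px1_6 = 120, py1_6 = 180, center_x_7 = 80, center_y_7 = 190, radius_7 = 20, center_x_8 = 90, center_y_8 = 370, radius_8 = 50, px0_9 = 250, py0_9 = 510, px1_10 = 540, py1_10 = 230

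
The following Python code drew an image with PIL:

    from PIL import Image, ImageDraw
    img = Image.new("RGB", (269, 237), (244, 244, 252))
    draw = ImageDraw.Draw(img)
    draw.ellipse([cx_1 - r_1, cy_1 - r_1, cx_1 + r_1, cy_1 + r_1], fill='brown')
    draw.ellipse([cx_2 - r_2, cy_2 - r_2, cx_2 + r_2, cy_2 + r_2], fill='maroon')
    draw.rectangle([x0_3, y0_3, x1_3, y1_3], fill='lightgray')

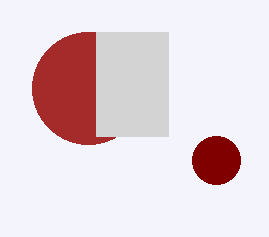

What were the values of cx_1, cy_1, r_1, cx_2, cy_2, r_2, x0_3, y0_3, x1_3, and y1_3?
cx_1 = 88
cy_1 = 88
r_1 = 56
cx_2 = 216
cy_2 = 160
r_2 = 24
x0_3 = 96
y0_3 = 32
x1_3 = 168
y1_3 = 136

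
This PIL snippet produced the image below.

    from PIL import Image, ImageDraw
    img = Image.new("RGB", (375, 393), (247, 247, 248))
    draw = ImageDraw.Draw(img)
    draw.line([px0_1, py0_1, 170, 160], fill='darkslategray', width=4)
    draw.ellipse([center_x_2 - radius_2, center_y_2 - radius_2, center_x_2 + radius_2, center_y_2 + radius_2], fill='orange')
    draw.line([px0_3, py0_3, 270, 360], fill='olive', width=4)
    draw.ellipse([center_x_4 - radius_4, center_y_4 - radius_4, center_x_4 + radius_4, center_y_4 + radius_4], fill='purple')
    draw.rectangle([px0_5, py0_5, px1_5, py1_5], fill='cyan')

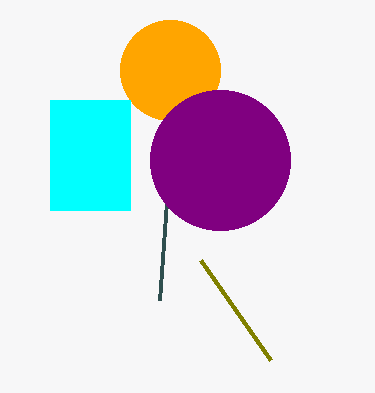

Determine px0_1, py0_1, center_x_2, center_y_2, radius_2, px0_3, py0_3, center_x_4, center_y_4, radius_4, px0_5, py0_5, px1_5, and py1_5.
px0_1 = 160; py0_1 = 300; center_x_2 = 170; center_y_2 = 70; radius_2 = 50; px0_3 = 200; py0_3 = 260; center_x_4 = 220; center_y_4 = 160; radius_4 = 70; px0_5 = 50; py0_5 = 100; px1_5 = 130; py1_5 = 210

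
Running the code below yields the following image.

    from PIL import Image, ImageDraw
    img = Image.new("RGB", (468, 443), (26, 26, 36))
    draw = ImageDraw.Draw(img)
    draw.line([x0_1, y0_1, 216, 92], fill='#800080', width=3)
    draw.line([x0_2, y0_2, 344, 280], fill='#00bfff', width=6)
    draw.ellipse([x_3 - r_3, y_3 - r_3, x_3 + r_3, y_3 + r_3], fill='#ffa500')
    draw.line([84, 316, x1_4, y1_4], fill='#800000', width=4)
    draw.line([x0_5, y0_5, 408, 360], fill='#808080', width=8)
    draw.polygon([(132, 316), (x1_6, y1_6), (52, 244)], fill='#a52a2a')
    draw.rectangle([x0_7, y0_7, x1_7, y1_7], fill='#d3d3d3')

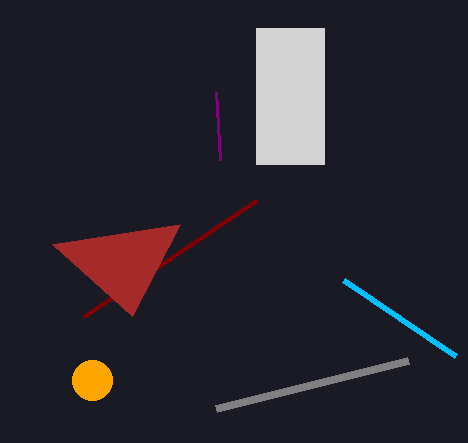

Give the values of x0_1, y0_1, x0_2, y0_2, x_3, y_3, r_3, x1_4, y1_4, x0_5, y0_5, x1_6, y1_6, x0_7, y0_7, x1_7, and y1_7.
x0_1 = 220
y0_1 = 160
x0_2 = 456
y0_2 = 356
x_3 = 92
y_3 = 380
r_3 = 20
x1_4 = 256
y1_4 = 200
x0_5 = 216
y0_5 = 408
x1_6 = 180
y1_6 = 224
x0_7 = 256
y0_7 = 28
x1_7 = 324
y1_7 = 164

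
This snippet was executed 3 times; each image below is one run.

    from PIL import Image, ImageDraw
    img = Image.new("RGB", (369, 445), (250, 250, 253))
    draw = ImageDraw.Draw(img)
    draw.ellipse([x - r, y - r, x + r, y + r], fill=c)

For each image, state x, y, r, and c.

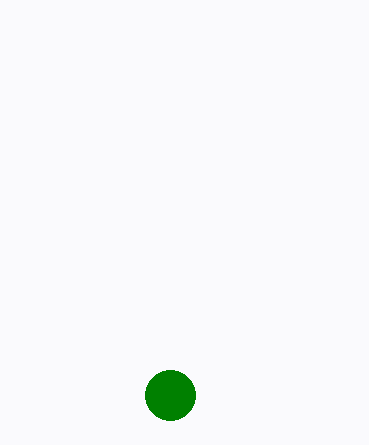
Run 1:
x = 170
y = 395
r = 25
c = 'green'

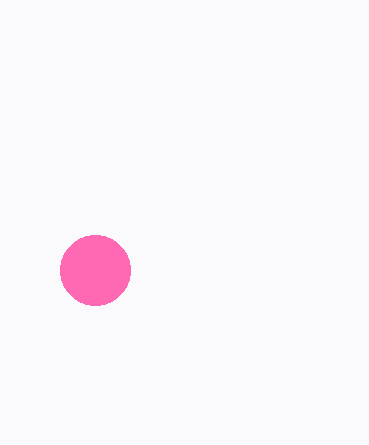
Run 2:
x = 95; y = 270; r = 35; c = 'hotpink'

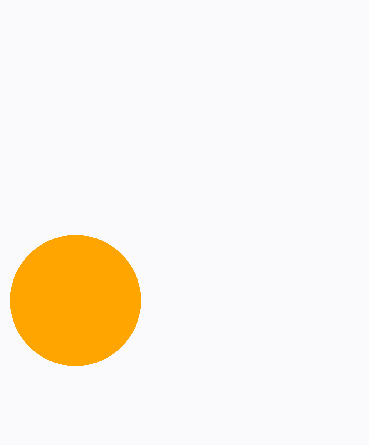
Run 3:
x = 75, y = 300, r = 65, c = 'orange'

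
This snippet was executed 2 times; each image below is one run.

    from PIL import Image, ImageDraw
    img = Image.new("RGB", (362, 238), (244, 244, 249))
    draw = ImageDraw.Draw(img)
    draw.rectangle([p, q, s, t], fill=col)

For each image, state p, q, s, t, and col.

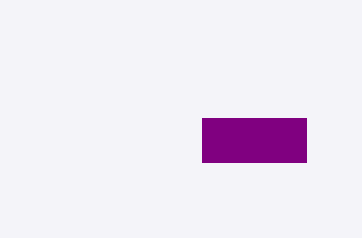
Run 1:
p = 202, q = 118, s = 306, t = 162, col = 'purple'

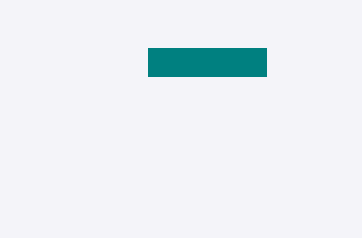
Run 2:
p = 148, q = 48, s = 266, t = 76, col = 'teal'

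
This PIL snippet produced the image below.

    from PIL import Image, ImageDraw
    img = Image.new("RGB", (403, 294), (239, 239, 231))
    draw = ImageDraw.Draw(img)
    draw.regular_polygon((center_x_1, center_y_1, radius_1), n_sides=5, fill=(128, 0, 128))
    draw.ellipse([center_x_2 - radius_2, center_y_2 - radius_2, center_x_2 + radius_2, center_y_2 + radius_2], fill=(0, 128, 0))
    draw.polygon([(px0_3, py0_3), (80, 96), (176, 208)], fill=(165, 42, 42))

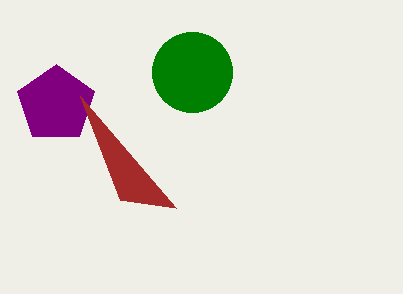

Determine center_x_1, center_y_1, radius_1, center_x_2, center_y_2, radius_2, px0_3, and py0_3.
center_x_1 = 56; center_y_1 = 104; radius_1 = 40; center_x_2 = 192; center_y_2 = 72; radius_2 = 40; px0_3 = 120; py0_3 = 200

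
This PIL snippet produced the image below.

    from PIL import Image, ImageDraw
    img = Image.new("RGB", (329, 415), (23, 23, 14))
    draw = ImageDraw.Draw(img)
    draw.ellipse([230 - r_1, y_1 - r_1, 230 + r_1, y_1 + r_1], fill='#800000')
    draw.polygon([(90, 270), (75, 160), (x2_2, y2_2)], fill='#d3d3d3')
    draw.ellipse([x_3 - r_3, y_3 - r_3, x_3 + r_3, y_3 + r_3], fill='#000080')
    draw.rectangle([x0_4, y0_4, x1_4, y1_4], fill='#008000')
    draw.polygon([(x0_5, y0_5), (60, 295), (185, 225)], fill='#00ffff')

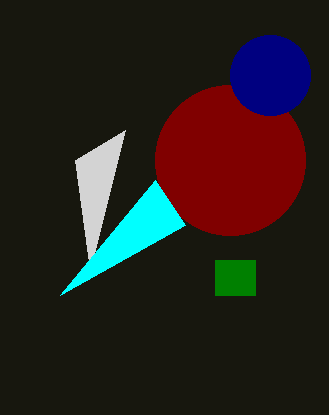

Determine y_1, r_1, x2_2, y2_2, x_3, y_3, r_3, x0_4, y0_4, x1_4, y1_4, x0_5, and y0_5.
y_1 = 160, r_1 = 75, x2_2 = 125, y2_2 = 130, x_3 = 270, y_3 = 75, r_3 = 40, x0_4 = 215, y0_4 = 260, x1_4 = 255, y1_4 = 295, x0_5 = 155, y0_5 = 180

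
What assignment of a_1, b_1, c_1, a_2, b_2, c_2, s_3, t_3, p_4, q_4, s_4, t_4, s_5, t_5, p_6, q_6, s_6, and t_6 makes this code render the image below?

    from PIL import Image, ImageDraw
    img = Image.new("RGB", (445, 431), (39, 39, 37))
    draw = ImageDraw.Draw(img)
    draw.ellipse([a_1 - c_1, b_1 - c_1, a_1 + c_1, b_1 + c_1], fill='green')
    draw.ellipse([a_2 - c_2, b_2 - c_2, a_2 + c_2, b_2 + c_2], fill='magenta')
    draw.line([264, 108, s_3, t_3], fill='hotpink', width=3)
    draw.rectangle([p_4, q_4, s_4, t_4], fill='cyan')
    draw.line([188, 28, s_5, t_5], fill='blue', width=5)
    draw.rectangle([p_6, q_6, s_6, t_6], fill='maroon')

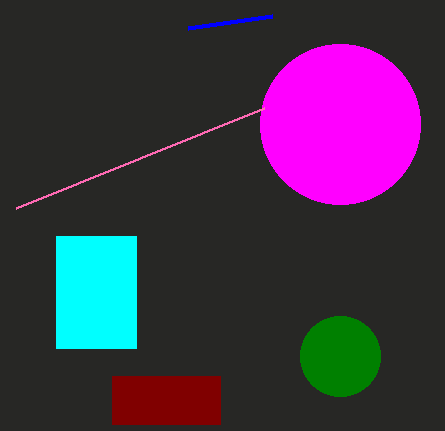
a_1 = 340; b_1 = 356; c_1 = 40; a_2 = 340; b_2 = 124; c_2 = 80; s_3 = 16; t_3 = 208; p_4 = 56; q_4 = 236; s_4 = 136; t_4 = 348; s_5 = 272; t_5 = 16; p_6 = 112; q_6 = 376; s_6 = 220; t_6 = 424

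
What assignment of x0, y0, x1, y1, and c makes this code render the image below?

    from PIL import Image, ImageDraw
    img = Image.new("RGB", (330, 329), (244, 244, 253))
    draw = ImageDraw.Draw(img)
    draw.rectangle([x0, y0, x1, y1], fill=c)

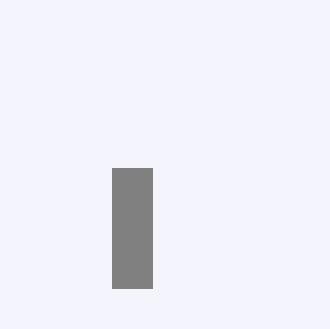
x0 = 112; y0 = 168; x1 = 152; y1 = 288; c = 'gray'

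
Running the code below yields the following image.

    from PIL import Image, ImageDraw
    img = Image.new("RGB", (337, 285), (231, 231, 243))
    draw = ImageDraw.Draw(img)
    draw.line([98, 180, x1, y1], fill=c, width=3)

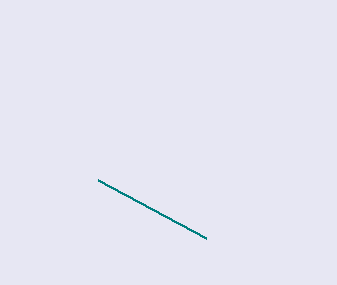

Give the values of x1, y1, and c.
x1 = 206; y1 = 238; c = 'teal'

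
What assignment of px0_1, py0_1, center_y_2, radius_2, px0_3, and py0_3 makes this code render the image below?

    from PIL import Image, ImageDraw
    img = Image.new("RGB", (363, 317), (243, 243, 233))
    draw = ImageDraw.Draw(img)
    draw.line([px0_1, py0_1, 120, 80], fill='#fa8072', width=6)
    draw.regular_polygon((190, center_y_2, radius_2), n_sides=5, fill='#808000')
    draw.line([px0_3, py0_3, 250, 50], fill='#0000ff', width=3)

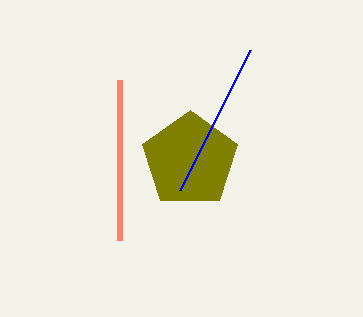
px0_1 = 120
py0_1 = 240
center_y_2 = 160
radius_2 = 50
px0_3 = 180
py0_3 = 190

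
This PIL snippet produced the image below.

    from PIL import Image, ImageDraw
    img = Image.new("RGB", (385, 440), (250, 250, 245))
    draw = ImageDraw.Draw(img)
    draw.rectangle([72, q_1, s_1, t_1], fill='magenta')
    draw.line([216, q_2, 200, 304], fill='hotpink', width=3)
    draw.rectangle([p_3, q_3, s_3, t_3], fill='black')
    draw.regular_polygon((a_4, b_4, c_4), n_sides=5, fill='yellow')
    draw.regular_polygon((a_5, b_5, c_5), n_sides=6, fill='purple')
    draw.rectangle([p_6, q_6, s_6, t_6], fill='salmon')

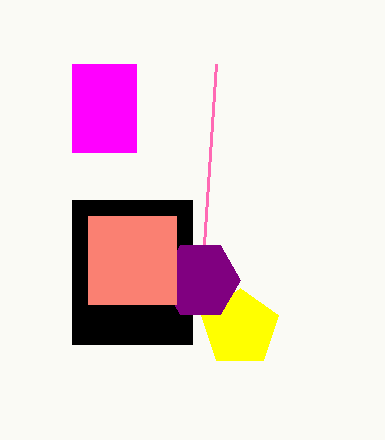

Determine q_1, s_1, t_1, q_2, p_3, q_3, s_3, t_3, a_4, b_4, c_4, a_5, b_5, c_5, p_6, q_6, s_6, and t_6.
q_1 = 64, s_1 = 136, t_1 = 152, q_2 = 64, p_3 = 72, q_3 = 200, s_3 = 192, t_3 = 344, a_4 = 240, b_4 = 328, c_4 = 40, a_5 = 200, b_5 = 280, c_5 = 40, p_6 = 88, q_6 = 216, s_6 = 176, t_6 = 304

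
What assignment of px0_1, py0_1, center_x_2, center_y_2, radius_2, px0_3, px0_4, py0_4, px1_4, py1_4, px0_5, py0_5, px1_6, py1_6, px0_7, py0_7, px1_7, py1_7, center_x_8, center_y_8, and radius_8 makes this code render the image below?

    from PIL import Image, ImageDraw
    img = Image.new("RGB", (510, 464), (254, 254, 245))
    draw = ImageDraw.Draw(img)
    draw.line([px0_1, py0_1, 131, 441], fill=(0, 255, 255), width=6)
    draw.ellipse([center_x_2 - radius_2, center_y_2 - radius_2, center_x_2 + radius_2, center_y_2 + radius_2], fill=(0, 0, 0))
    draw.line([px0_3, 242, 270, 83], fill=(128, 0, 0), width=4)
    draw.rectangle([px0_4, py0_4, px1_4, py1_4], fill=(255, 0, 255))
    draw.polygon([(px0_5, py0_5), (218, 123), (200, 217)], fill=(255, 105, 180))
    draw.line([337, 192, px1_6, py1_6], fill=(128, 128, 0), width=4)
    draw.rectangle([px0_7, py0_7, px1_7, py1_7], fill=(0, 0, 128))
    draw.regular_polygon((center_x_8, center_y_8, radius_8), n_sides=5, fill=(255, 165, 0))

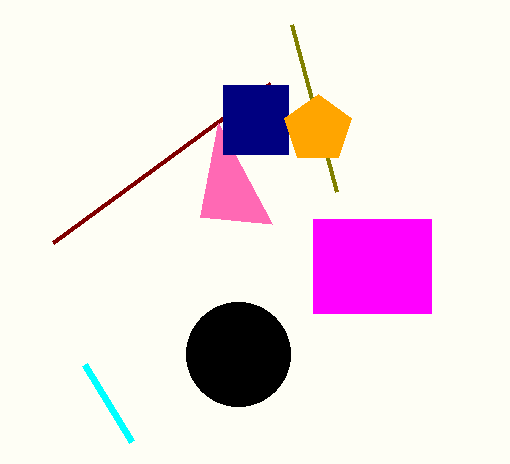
px0_1 = 84, py0_1 = 364, center_x_2 = 238, center_y_2 = 354, radius_2 = 52, px0_3 = 53, px0_4 = 313, py0_4 = 219, px1_4 = 431, py1_4 = 313, px0_5 = 272, py0_5 = 224, px1_6 = 292, py1_6 = 25, px0_7 = 223, py0_7 = 85, px1_7 = 288, py1_7 = 154, center_x_8 = 318, center_y_8 = 129, radius_8 = 35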